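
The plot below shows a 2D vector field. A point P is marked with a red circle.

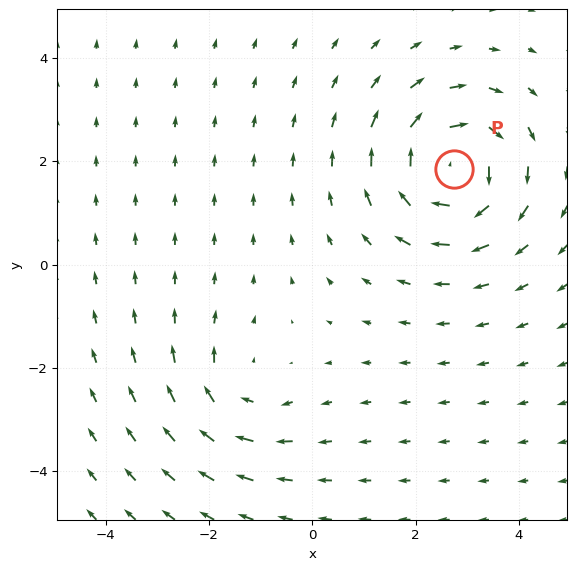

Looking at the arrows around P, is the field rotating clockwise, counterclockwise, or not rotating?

clockwise

Near P at (2.7, 1.8) the arrows circulate clockwise. The curl (z-component) there is about -6; negative curl means clockwise rotation.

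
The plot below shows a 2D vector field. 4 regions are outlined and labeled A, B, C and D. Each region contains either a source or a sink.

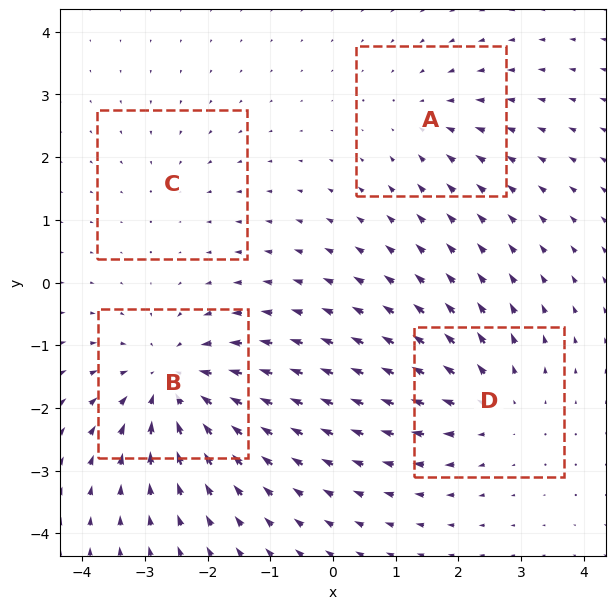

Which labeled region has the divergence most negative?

B

Divergence at each region's feature centre — A: about -3, B: about -7, C: about -2, D: about +4. Region B is most negative.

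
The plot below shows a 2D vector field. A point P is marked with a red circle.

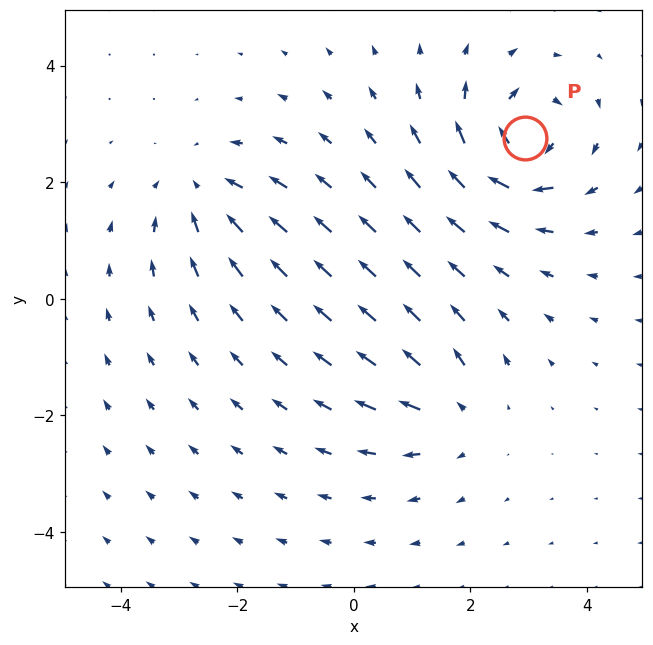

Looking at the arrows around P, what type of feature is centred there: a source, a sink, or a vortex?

At P (2.9, 2.8) the arrows circulate clockwise. Divergence ≈0, curl about -6 — near-zero divergence with nonzero curl is a vortex.

vortex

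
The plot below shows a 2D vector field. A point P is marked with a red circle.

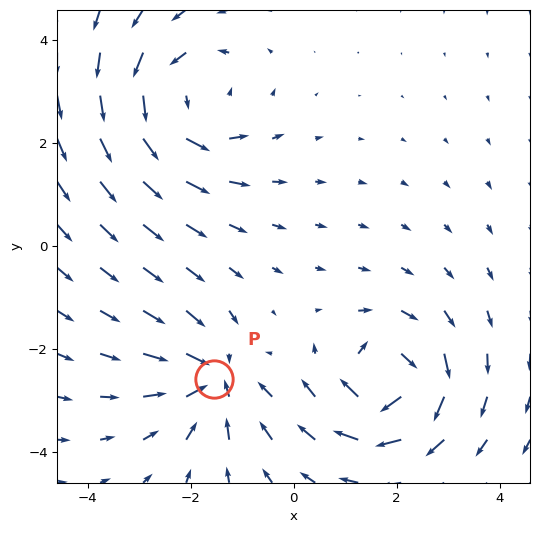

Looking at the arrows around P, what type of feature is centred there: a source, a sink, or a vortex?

At P (-1.5, -2.6) the arrows converge inward. Divergence about -4, curl ≈0 — negative divergence with near-zero curl is a sink.

sink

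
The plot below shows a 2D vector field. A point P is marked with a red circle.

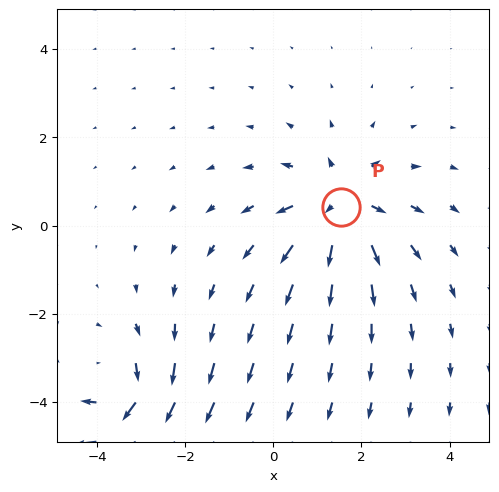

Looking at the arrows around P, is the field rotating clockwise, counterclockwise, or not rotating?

Near P at (1.5, 0.4) the arrows show no circulation. The curl there is ≈0.

not rotating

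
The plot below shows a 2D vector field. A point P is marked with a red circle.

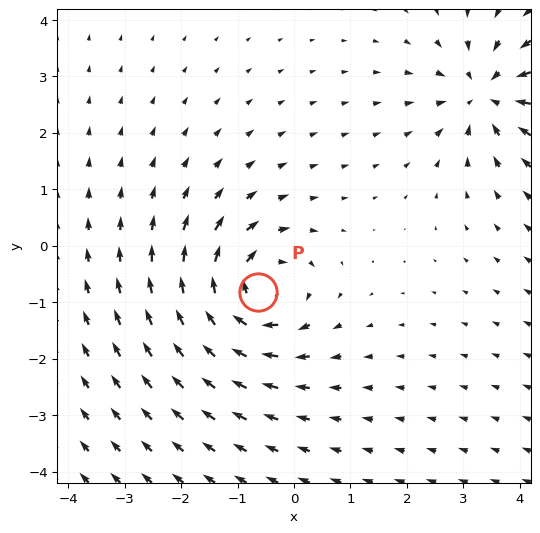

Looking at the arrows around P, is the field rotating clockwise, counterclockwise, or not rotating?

clockwise

Near P at (-0.6, -0.8) the arrows circulate clockwise. The curl (z-component) there is about -4; negative curl means clockwise rotation.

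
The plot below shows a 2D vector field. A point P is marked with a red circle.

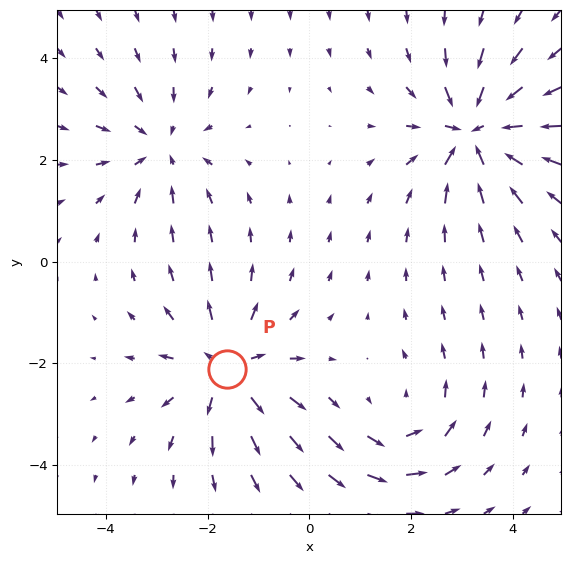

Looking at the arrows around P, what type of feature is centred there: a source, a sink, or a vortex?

At P (-1.6, -2.1) the arrows spread outward. Divergence about +4, curl ≈0 — positive divergence with near-zero curl is a source.

source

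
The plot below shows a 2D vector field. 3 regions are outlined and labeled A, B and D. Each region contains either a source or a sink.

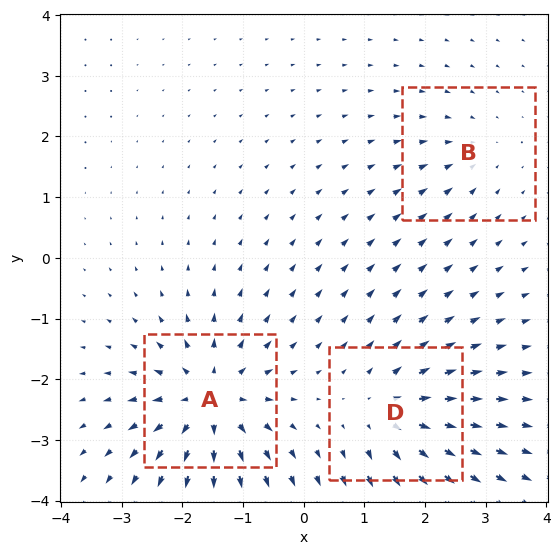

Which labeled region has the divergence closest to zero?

Divergence at each region's feature centre — A: about +6, B: about -2, D: about +4. Region B is closest to zero.

B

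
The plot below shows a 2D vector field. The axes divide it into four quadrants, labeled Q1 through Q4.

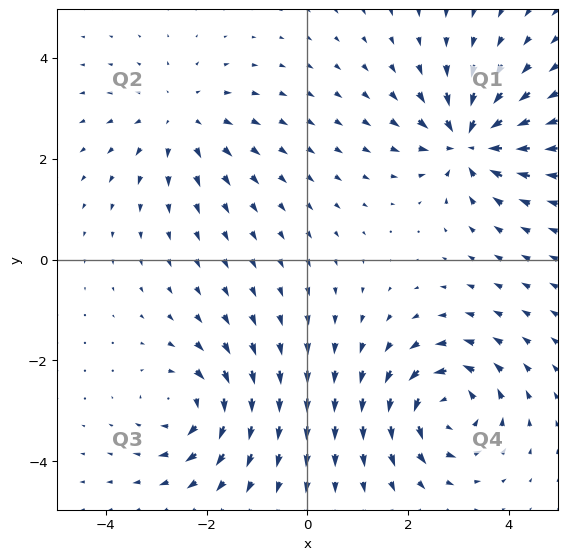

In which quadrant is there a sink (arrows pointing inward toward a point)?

The sink sits at approximately (3.2, 2.3), which lies in quadrant Q1. The divergence there is about -7, negative as expected for a sink.

Q1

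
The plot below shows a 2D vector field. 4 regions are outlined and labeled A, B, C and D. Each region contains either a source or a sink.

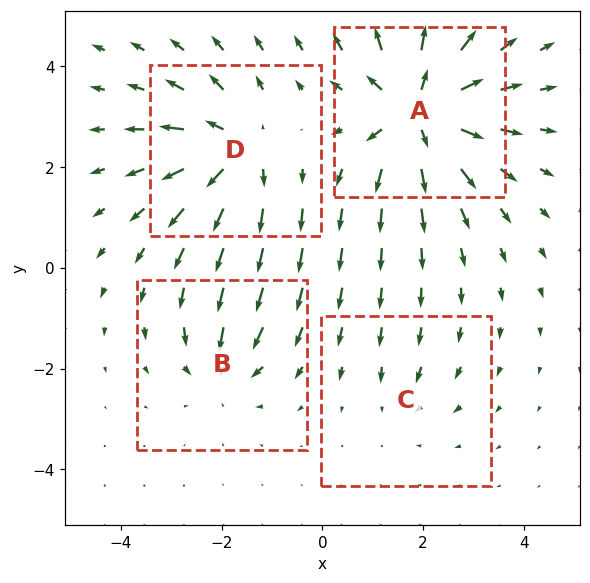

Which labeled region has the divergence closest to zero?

C

Divergence at each region's feature centre — A: about +7, B: about -4, C: about -2, D: about +5. Region C is closest to zero.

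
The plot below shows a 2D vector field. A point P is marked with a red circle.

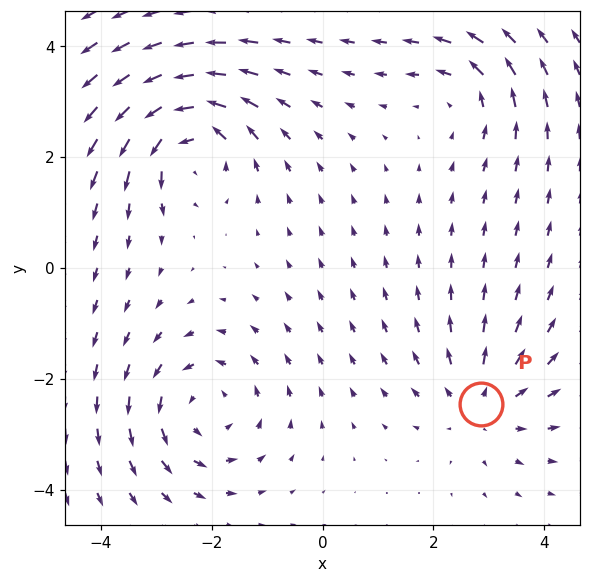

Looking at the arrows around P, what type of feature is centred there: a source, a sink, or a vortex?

At P (2.9, -2.5) the arrows spread outward. Divergence about +4, curl ≈0 — positive divergence with near-zero curl is a source.

source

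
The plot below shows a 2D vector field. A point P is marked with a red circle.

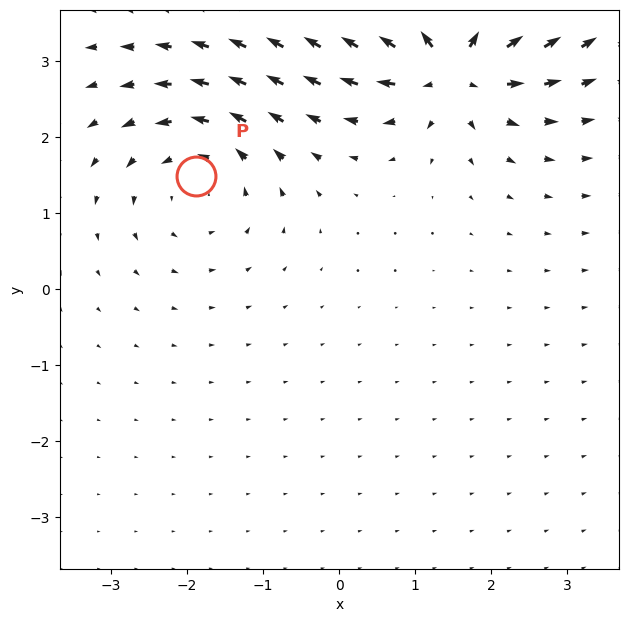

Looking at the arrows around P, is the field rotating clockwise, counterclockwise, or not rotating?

counterclockwise

Near P at (-1.9, 1.5) the arrows circulate counterclockwise. The curl (z-component) there is about +3; positive curl means counterclockwise rotation.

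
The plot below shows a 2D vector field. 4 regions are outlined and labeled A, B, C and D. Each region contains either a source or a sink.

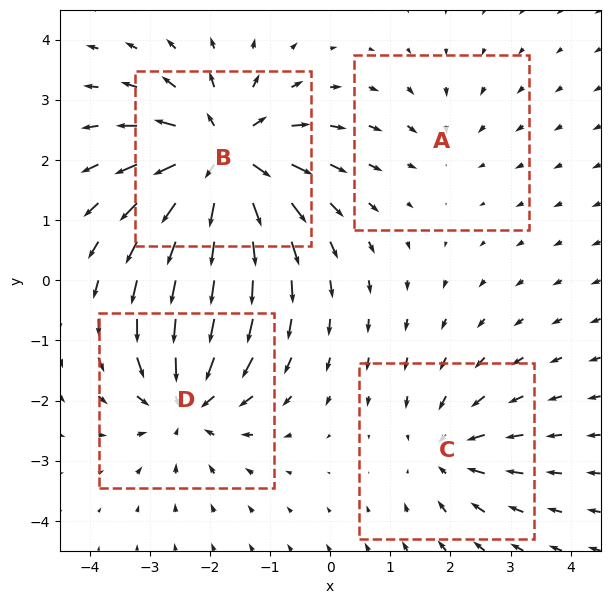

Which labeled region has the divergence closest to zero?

Divergence at each region's feature centre — A: about -2, B: about +8, C: about -4, D: about -5. Region A is closest to zero.

A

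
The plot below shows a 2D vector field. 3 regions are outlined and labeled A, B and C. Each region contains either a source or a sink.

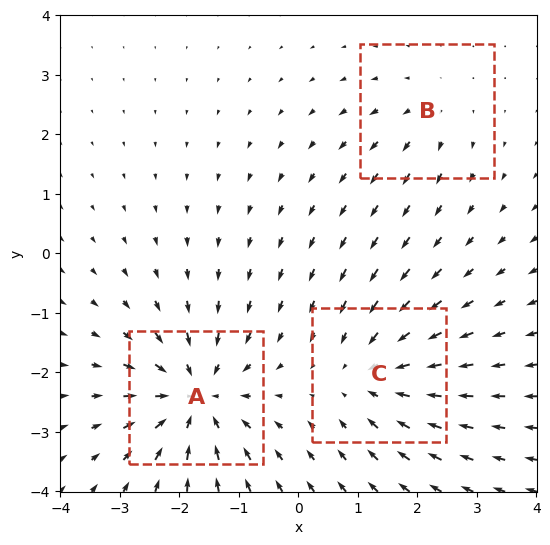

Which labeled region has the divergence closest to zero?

Divergence at each region's feature centre — A: about -5, B: about +2, C: about -4. Region B is closest to zero.

B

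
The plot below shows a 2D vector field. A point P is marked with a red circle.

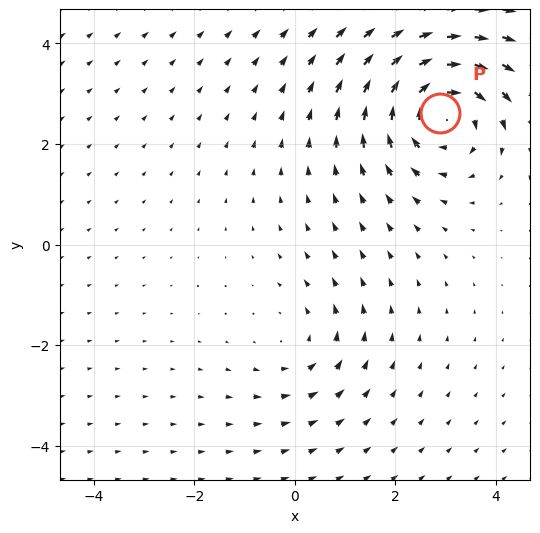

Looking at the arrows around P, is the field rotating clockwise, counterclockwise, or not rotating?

clockwise

Near P at (2.9, 2.6) the arrows circulate clockwise. The curl (z-component) there is about -5; negative curl means clockwise rotation.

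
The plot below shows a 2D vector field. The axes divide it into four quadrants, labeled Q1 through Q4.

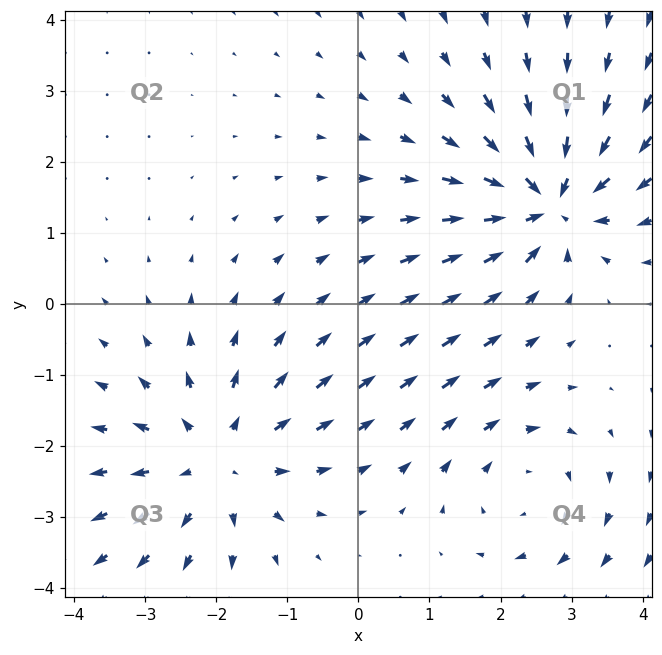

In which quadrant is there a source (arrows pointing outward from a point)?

Q3

The source sits at approximately (-2.0, -2.2), which lies in quadrant Q3. The divergence there is about +3, positive as expected for a source.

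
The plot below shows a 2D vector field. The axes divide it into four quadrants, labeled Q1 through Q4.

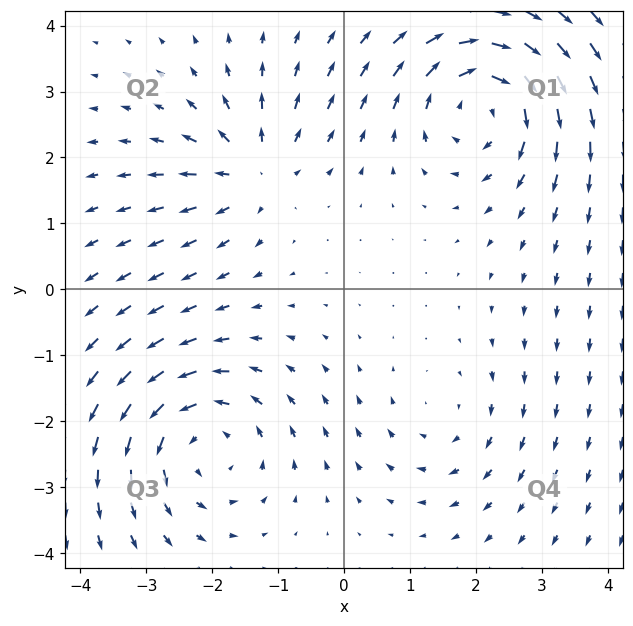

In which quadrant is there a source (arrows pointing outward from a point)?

The source sits at approximately (-1.4, 1.8), which lies in quadrant Q2. The divergence there is about +4, positive as expected for a source.

Q2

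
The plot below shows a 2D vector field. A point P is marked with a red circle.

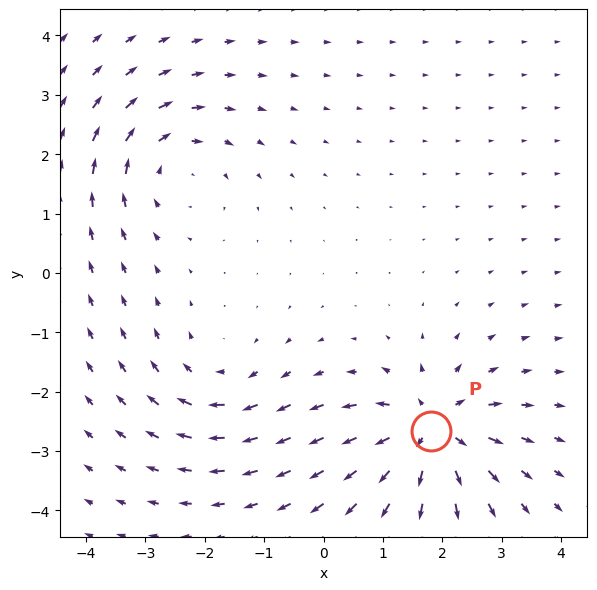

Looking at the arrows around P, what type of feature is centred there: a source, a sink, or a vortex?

At P (1.8, -2.7) the arrows spread outward. Divergence about +7, curl ≈0 — positive divergence with near-zero curl is a source.

source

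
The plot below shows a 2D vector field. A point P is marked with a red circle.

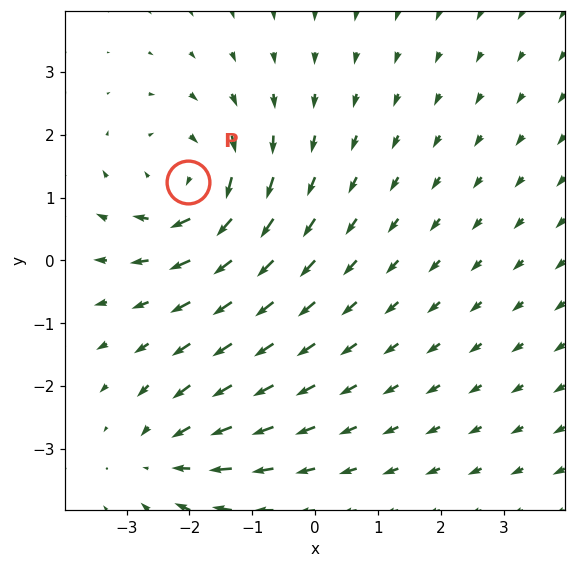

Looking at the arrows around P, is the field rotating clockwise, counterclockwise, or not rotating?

Near P at (-2.0, 1.2) the arrows circulate clockwise. The curl (z-component) there is about -3; negative curl means clockwise rotation.

clockwise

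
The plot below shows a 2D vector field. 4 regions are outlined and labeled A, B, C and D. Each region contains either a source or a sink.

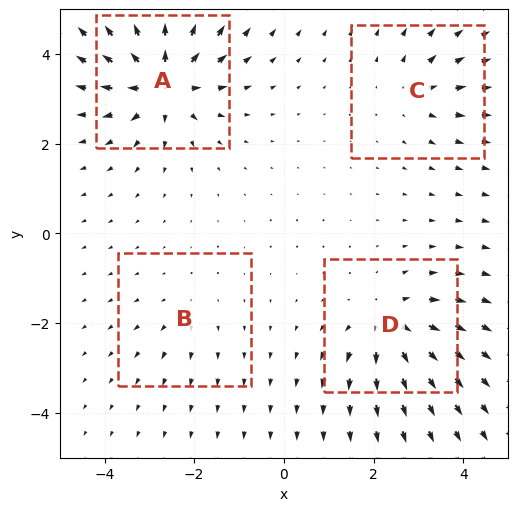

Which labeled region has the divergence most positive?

Divergence at each region's feature centre — A: about +8, B: about +2, C: about +4, D: about +6. Region A is most positive.

A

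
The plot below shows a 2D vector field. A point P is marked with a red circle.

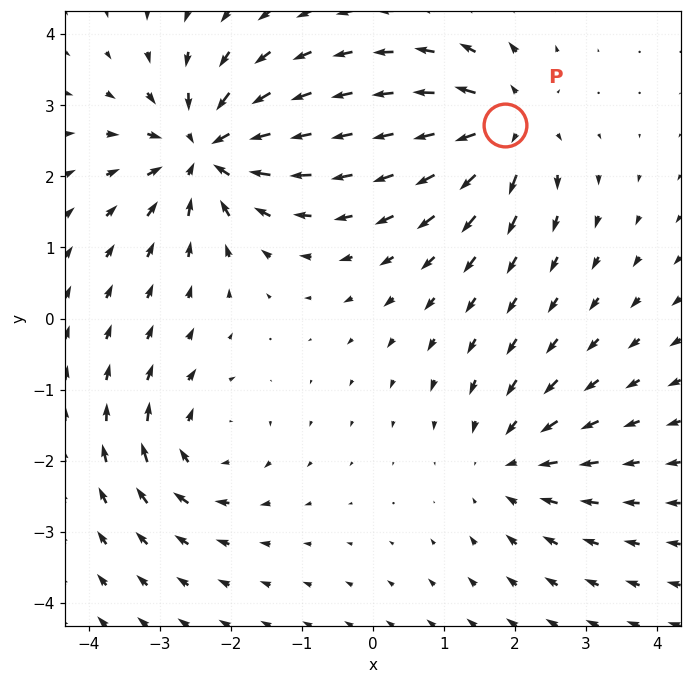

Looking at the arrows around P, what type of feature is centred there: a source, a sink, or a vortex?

At P (1.9, 2.7) the arrows spread outward. Divergence about +6, curl ≈0 — positive divergence with near-zero curl is a source.

source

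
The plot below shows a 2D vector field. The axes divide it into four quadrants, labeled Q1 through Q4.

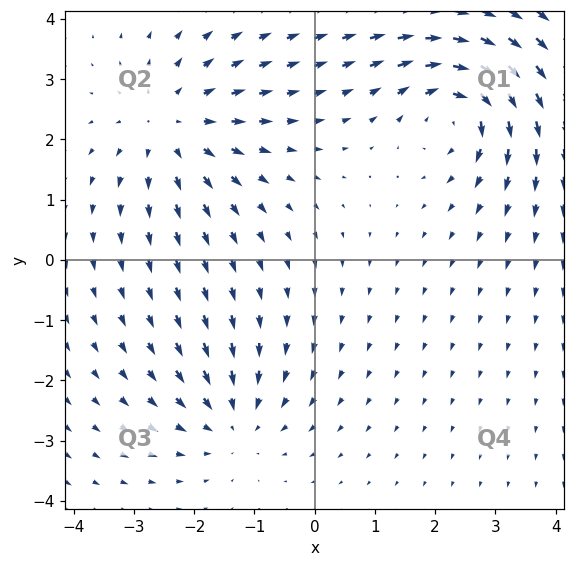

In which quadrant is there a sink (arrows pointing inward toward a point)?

Q3

The sink sits at approximately (-1.3, -2.7), which lies in quadrant Q3. The divergence there is about -3, negative as expected for a sink.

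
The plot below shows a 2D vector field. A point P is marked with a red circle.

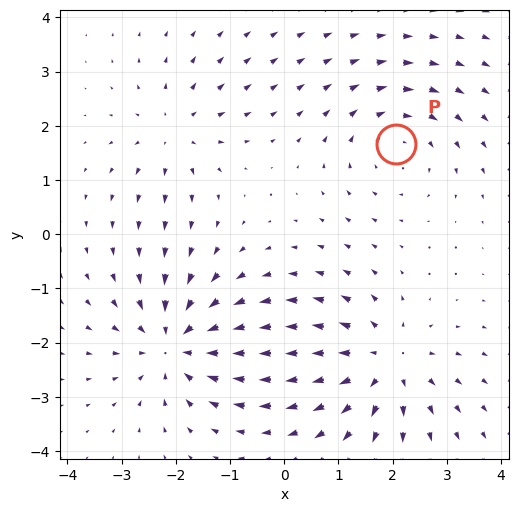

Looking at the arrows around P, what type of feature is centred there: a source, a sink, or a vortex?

At P (2.1, 1.7) the arrows circulate clockwise. Divergence ≈0, curl about -3 — near-zero divergence with nonzero curl is a vortex.

vortex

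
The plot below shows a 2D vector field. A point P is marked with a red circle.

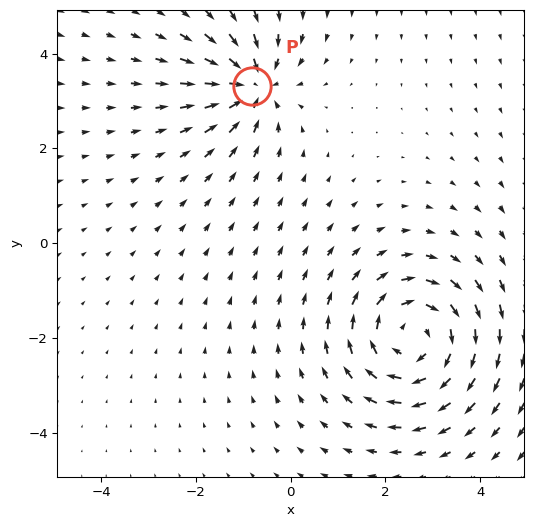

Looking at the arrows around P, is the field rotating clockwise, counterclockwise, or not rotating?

not rotating

Near P at (-0.8, 3.3) the arrows show no circulation. The curl there is ≈0.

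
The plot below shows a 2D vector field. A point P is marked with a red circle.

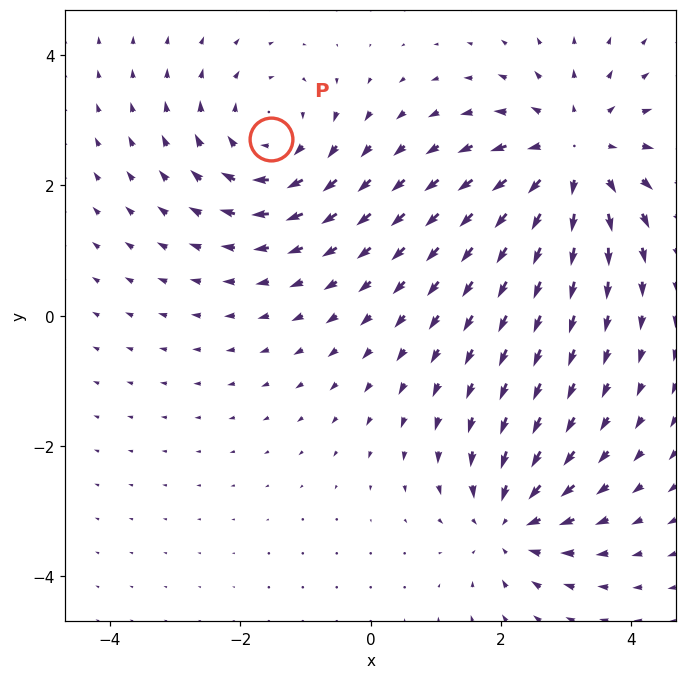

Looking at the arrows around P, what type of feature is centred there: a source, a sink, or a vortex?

vortex

At P (-1.5, 2.7) the arrows circulate clockwise. Divergence ≈0, curl about -4 — near-zero divergence with nonzero curl is a vortex.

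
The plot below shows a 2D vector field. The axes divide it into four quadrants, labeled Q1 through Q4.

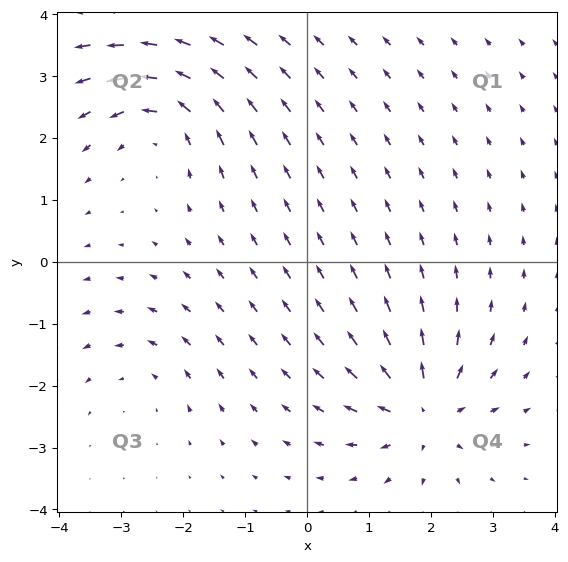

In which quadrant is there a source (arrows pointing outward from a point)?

Q4

The source sits at approximately (1.9, -2.4), which lies in quadrant Q4. The divergence there is about +6, positive as expected for a source.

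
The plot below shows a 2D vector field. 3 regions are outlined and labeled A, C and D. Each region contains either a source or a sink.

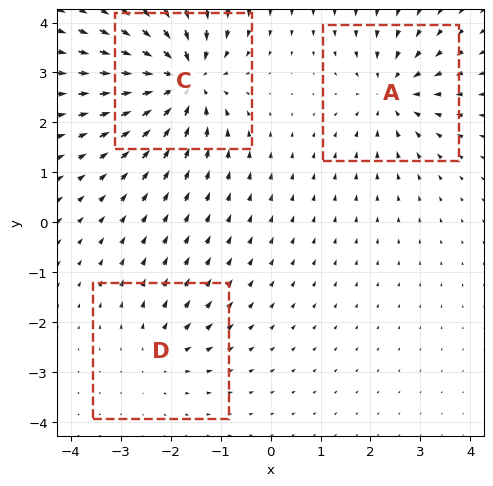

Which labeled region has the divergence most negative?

Divergence at each region's feature centre — A: about -3, C: about -5, D: about +2. Region C is most negative.

C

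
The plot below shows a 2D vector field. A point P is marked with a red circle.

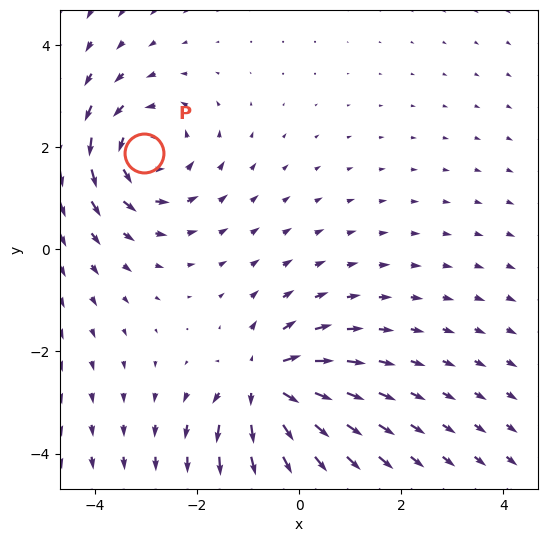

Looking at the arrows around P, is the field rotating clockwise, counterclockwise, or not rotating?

Near P at (-3.0, 1.9) the arrows circulate counterclockwise. The curl (z-component) there is about +3; positive curl means counterclockwise rotation.

counterclockwise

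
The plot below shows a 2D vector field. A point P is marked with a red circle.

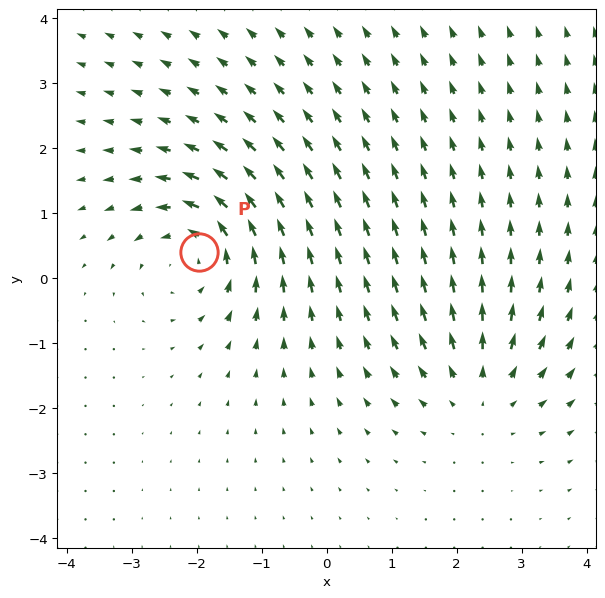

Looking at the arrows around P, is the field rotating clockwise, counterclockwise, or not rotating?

counterclockwise

Near P at (-2.0, 0.4) the arrows circulate counterclockwise. The curl (z-component) there is about +5; positive curl means counterclockwise rotation.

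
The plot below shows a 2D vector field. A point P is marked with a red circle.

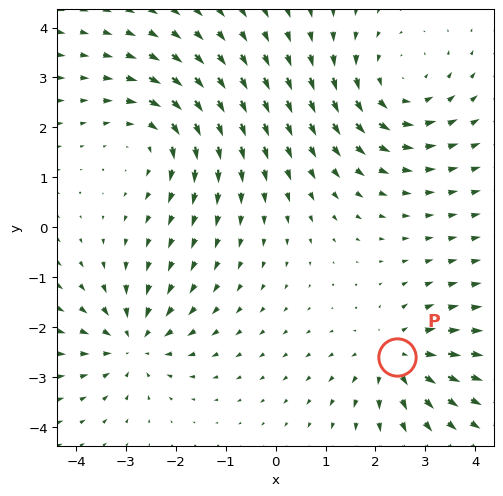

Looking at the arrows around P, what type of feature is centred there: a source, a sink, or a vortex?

At P (2.4, -2.6) the arrows spread outward. Divergence about +4, curl ≈0 — positive divergence with near-zero curl is a source.

source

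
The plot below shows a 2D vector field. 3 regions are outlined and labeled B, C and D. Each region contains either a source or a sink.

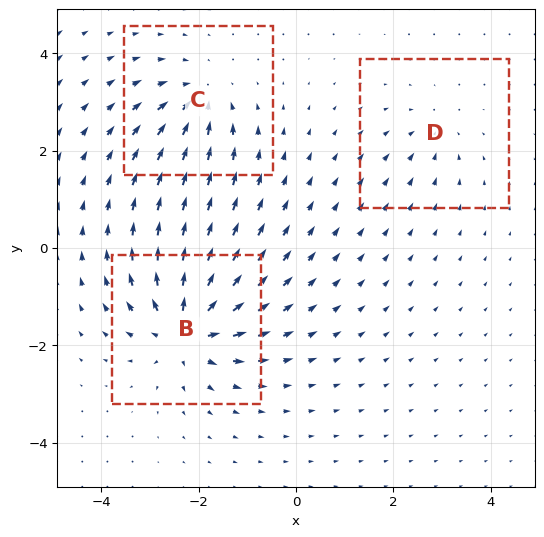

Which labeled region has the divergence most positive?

Divergence at each region's feature centre — B: about +6, C: about -4, D: about -3. Region B is most positive.

B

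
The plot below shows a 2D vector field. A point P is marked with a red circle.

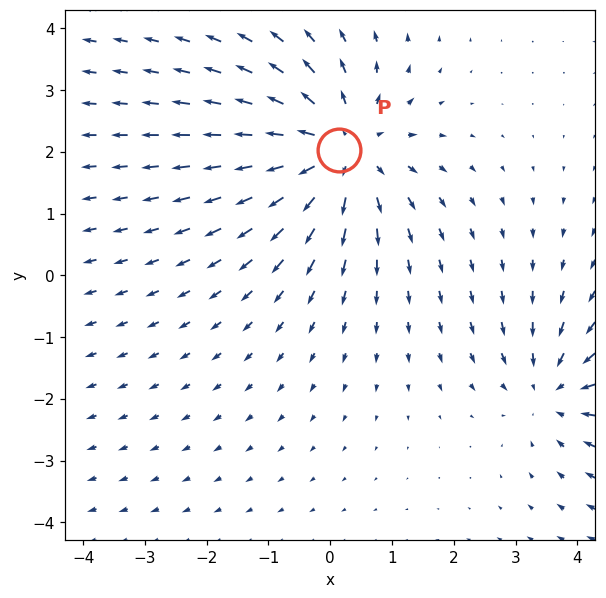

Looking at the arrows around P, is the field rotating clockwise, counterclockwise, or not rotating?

Near P at (0.1, 2.0) the arrows show no circulation. The curl there is ≈0.

not rotating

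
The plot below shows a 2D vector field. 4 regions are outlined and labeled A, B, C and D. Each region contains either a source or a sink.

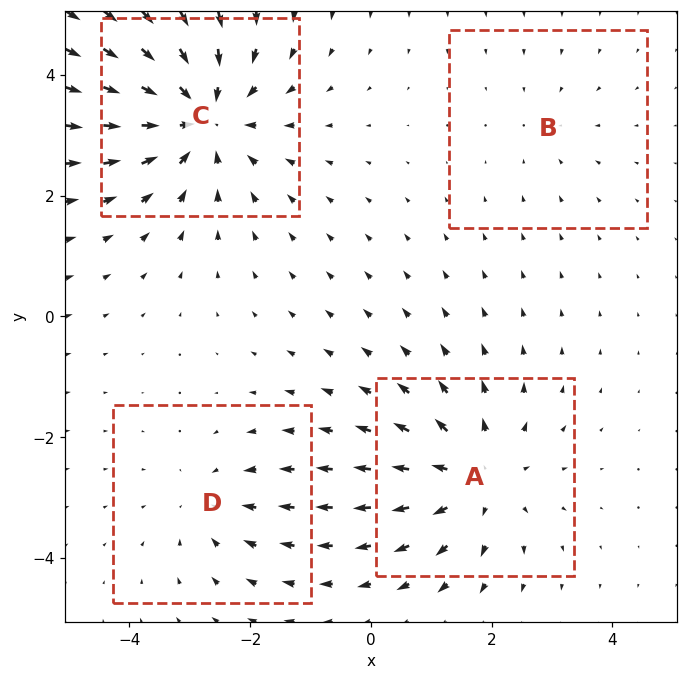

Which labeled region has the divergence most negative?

Divergence at each region's feature centre — A: about +4, B: about -2, C: about -6, D: about -3. Region C is most negative.

C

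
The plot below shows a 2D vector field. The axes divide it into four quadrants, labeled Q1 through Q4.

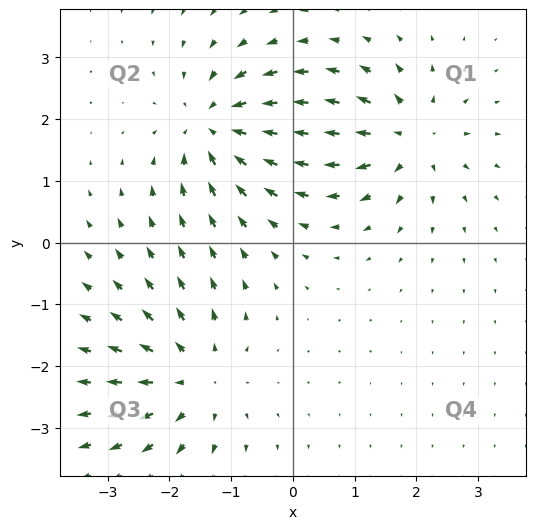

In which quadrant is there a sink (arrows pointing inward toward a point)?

Q2

The sink sits at approximately (-1.2, 1.9), which lies in quadrant Q2. The divergence there is about -6, negative as expected for a sink.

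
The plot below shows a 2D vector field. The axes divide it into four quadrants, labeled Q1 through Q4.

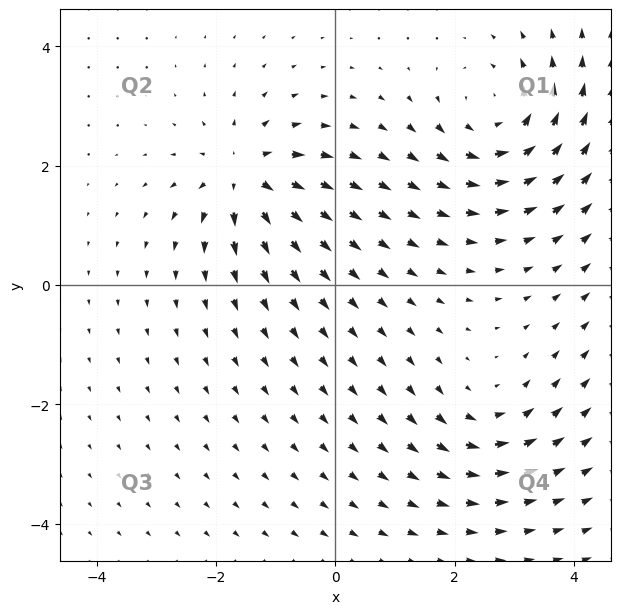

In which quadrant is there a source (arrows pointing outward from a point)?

Q2

The source sits at approximately (-1.5, 1.8), which lies in quadrant Q2. The divergence there is about +5, positive as expected for a source.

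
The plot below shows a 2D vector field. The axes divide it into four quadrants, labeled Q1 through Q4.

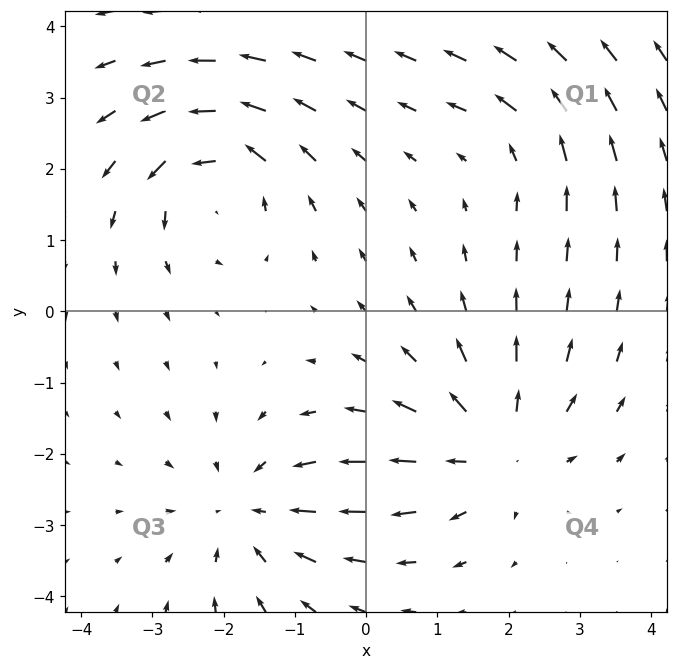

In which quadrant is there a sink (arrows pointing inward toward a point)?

The sink sits at approximately (-1.6, -2.8), which lies in quadrant Q3. The divergence there is about -4, negative as expected for a sink.

Q3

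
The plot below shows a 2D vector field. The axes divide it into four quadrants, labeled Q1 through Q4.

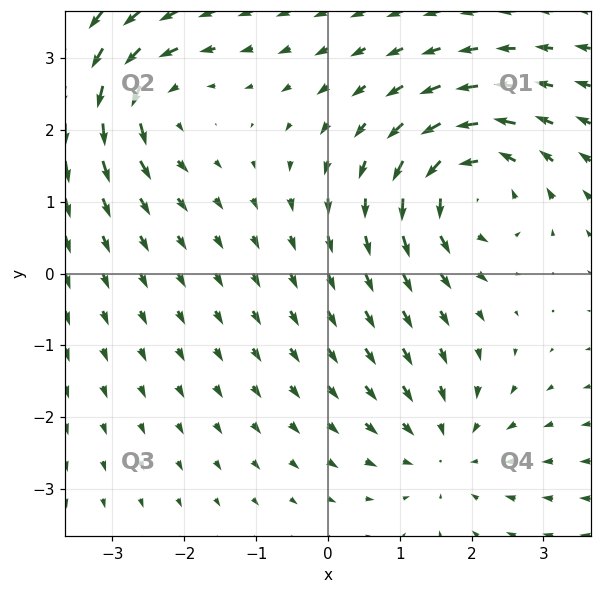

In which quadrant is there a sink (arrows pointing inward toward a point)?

Q4

The sink sits at approximately (1.6, -2.5), which lies in quadrant Q4. The divergence there is about -3, negative as expected for a sink.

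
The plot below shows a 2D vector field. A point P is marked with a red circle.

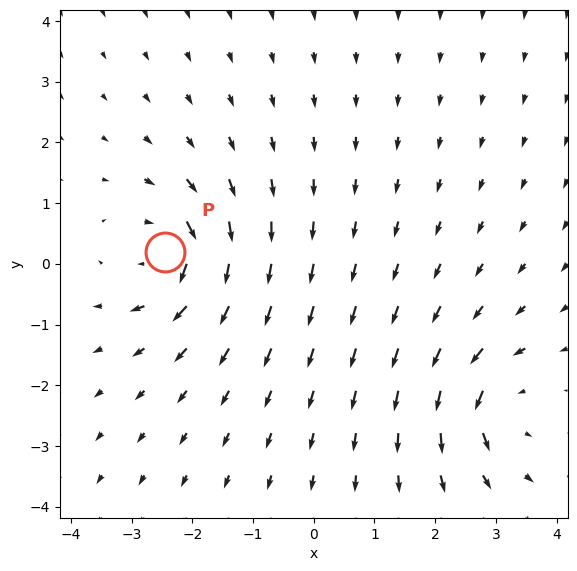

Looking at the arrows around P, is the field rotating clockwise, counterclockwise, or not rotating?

Near P at (-2.4, 0.2) the arrows circulate clockwise. The curl (z-component) there is about -6; negative curl means clockwise rotation.

clockwise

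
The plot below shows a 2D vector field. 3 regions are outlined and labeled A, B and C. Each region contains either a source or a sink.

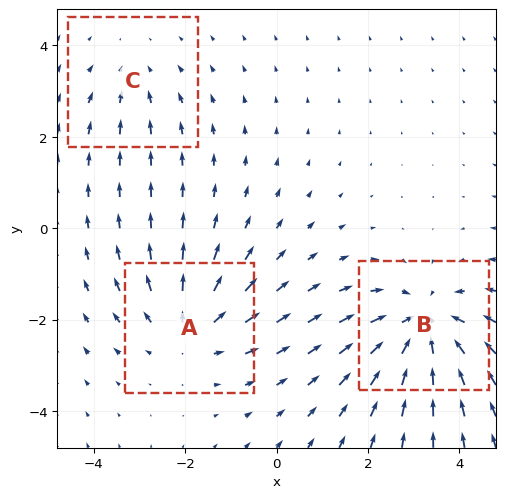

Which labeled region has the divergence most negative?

B

Divergence at each region's feature centre — A: about +3, B: about -4, C: about -2. Region B is most negative.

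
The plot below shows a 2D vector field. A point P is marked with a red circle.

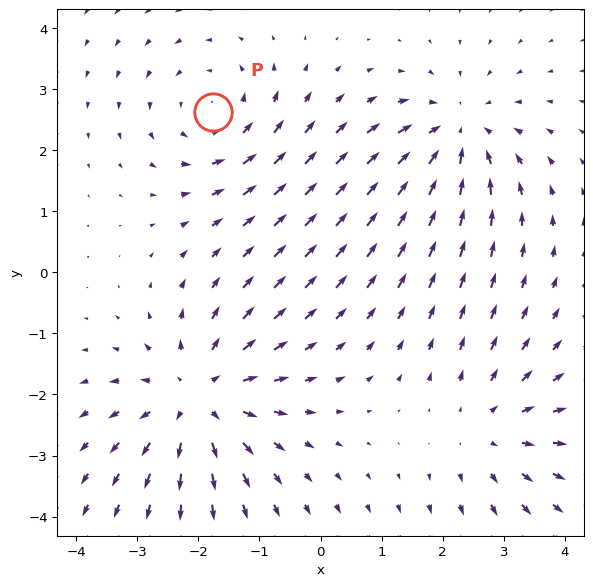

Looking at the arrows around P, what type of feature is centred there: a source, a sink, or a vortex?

vortex

At P (-1.8, 2.6) the arrows circulate counterclockwise. Divergence ≈0, curl about +3 — near-zero divergence with nonzero curl is a vortex.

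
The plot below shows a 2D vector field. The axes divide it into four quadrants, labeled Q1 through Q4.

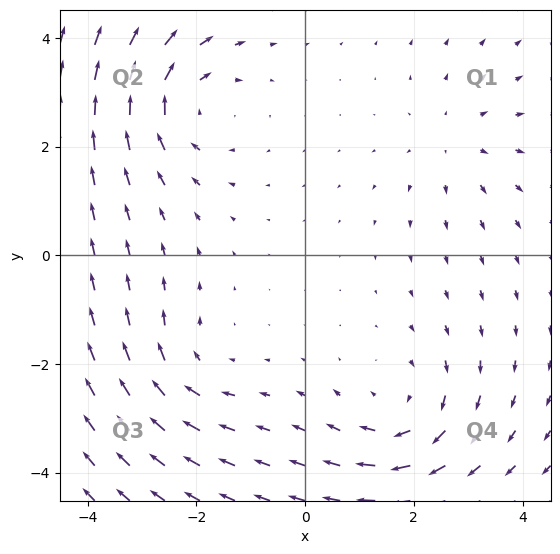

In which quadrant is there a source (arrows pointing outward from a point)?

Q1

The source sits at approximately (2.8, 2.1), which lies in quadrant Q1. The divergence there is about +2, positive as expected for a source.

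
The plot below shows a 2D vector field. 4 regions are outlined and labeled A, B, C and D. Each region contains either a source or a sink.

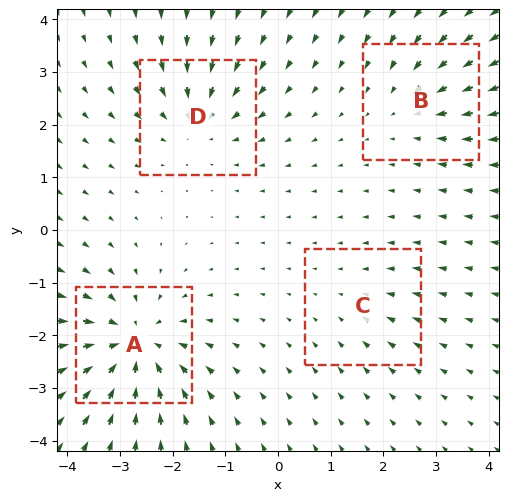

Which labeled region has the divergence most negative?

A

Divergence at each region's feature centre — A: about -7, B: about -3, C: about -2, D: about -5. Region A is most negative.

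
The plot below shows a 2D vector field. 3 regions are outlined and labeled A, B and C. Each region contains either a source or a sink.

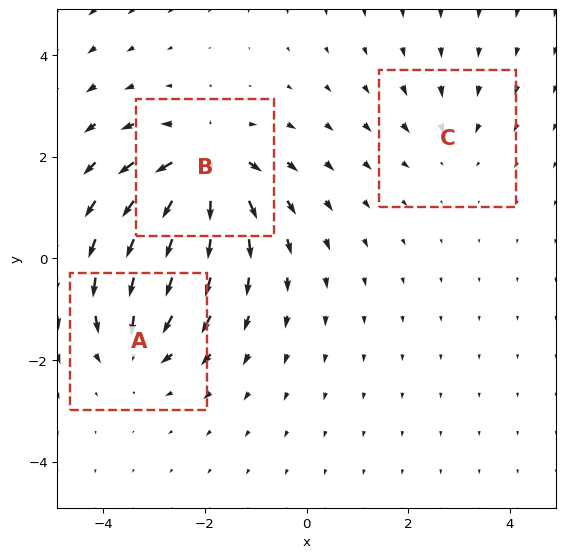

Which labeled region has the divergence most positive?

Divergence at each region's feature centre — A: about -4, B: about +6, C: about -2. Region B is most positive.

B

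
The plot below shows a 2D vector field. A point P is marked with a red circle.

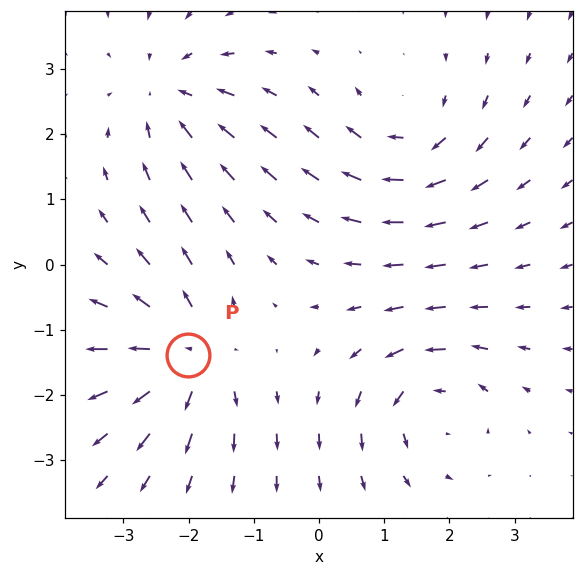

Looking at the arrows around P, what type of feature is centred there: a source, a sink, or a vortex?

At P (-2.0, -1.4) the arrows spread outward. Divergence about +7, curl ≈0 — positive divergence with near-zero curl is a source.

source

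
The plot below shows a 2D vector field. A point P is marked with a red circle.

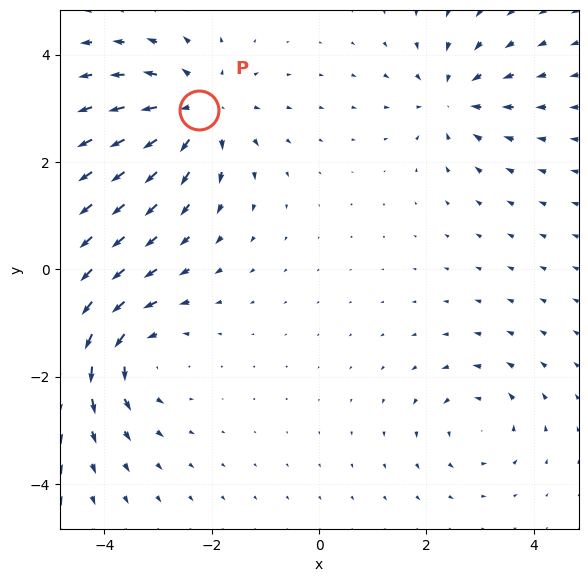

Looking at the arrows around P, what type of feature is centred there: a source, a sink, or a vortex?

At P (-2.2, 3.0) the arrows spread outward. Divergence about +5, curl ≈0 — positive divergence with near-zero curl is a source.

source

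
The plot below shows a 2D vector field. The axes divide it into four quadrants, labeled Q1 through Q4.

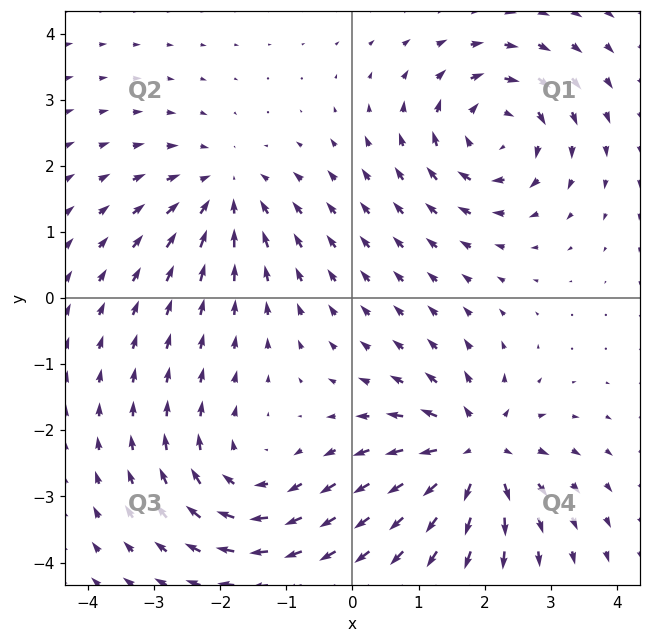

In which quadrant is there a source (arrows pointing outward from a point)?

The source sits at approximately (1.9, -2.3), which lies in quadrant Q4. The divergence there is about +7, positive as expected for a source.

Q4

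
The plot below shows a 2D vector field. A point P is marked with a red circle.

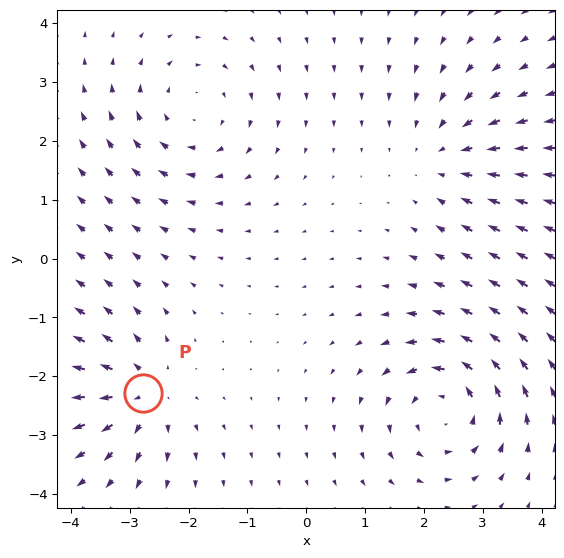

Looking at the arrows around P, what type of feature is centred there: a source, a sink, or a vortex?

source

At P (-2.8, -2.3) the arrows spread outward. Divergence about +4, curl ≈0 — positive divergence with near-zero curl is a source.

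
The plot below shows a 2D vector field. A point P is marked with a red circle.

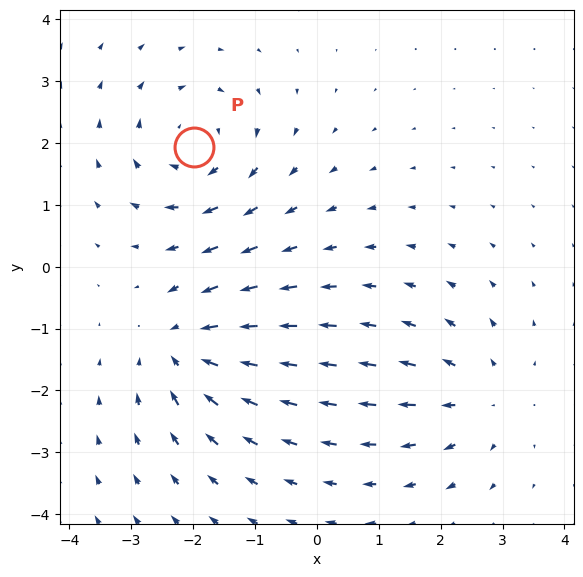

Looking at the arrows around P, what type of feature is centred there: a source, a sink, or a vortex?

At P (-2.0, 1.9) the arrows circulate clockwise. Divergence ≈0, curl about -5 — near-zero divergence with nonzero curl is a vortex.

vortex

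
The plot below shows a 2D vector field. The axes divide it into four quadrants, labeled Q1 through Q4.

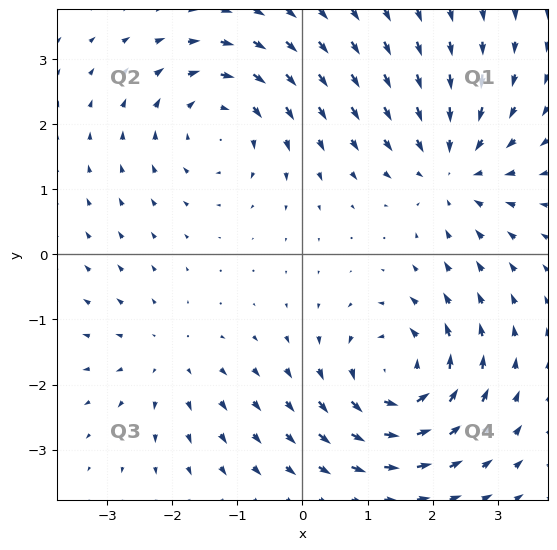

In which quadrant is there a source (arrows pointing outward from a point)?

The source sits at approximately (-2.1, -1.6), which lies in quadrant Q3. The divergence there is about +2, positive as expected for a source.

Q3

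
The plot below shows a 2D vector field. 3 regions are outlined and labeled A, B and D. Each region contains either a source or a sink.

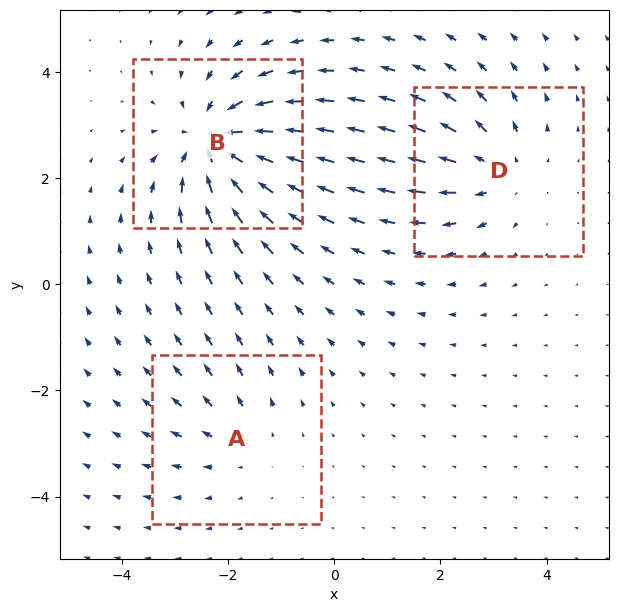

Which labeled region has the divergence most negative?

B

Divergence at each region's feature centre — A: about +2, B: about -5, D: about +3. Region B is most negative.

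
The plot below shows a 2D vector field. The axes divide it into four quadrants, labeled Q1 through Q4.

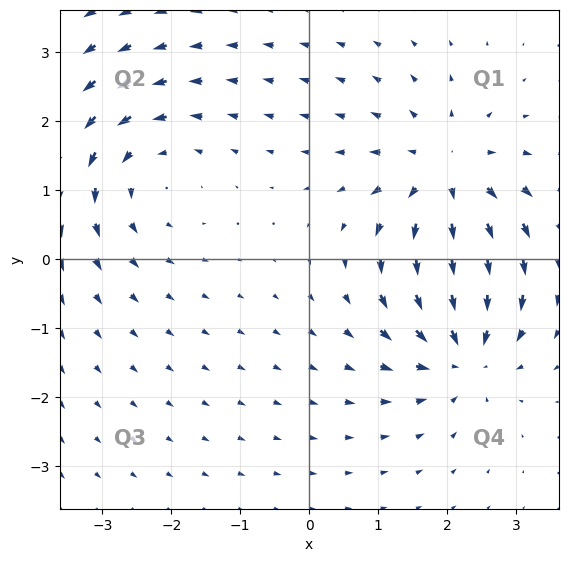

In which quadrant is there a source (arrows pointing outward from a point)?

Q1

The source sits at approximately (2.0, 1.2), which lies in quadrant Q1. The divergence there is about +5, positive as expected for a source.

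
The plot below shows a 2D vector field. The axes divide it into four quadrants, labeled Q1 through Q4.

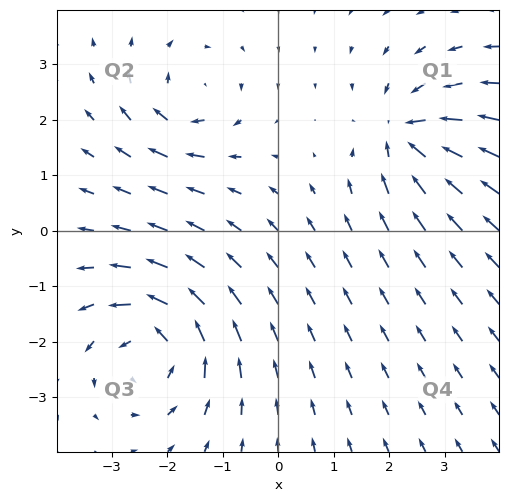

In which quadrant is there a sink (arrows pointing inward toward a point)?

Q1

The sink sits at approximately (2.3, 1.7), which lies in quadrant Q1. The divergence there is about -5, negative as expected for a sink.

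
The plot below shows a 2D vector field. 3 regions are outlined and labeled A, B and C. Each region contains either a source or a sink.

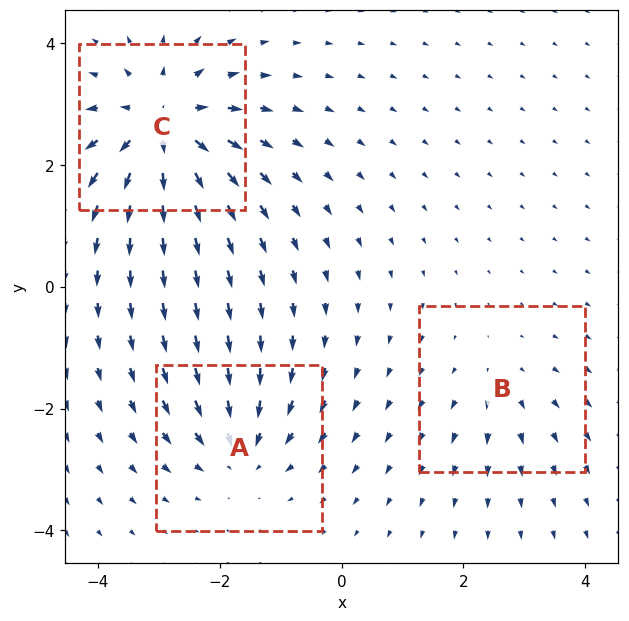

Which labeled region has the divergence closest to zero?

B

Divergence at each region's feature centre — A: about -4, B: about +2, C: about +6. Region B is closest to zero.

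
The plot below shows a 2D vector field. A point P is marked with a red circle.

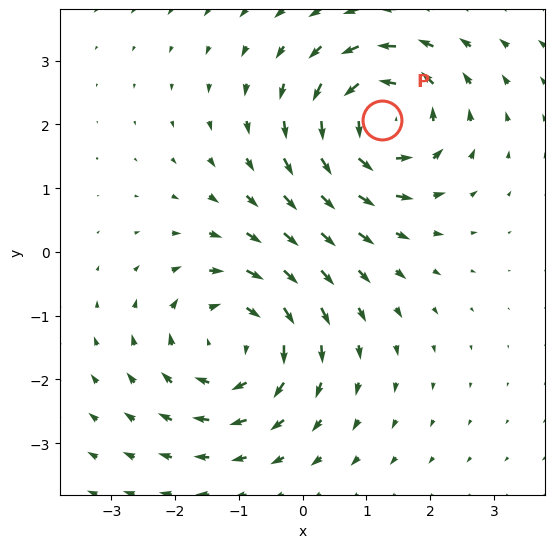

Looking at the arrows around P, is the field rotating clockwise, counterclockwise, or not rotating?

counterclockwise

Near P at (1.2, 2.1) the arrows circulate counterclockwise. The curl (z-component) there is about +4; positive curl means counterclockwise rotation.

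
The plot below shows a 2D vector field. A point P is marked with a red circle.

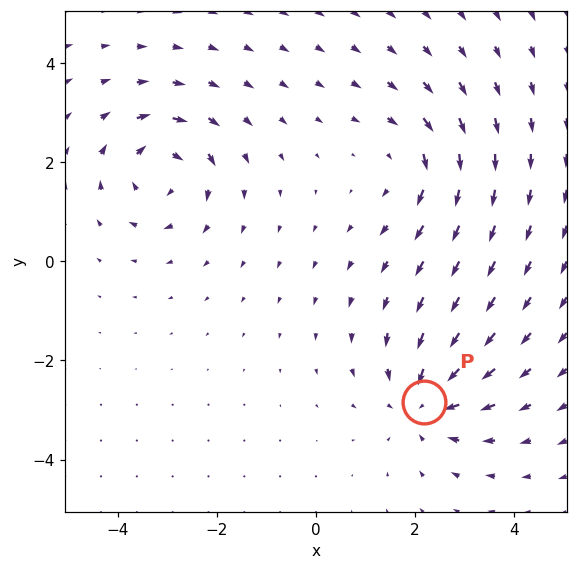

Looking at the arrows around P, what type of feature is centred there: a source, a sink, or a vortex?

At P (2.2, -2.8) the arrows converge inward. Divergence about -5, curl ≈0 — negative divergence with near-zero curl is a sink.

sink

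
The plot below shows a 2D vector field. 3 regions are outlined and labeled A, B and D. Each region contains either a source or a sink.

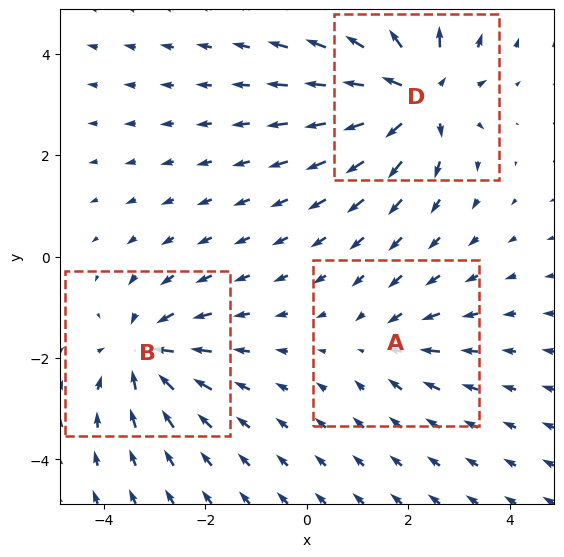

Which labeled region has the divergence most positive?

Divergence at each region's feature centre — A: about -2, B: about -4, D: about +5. Region D is most positive.

D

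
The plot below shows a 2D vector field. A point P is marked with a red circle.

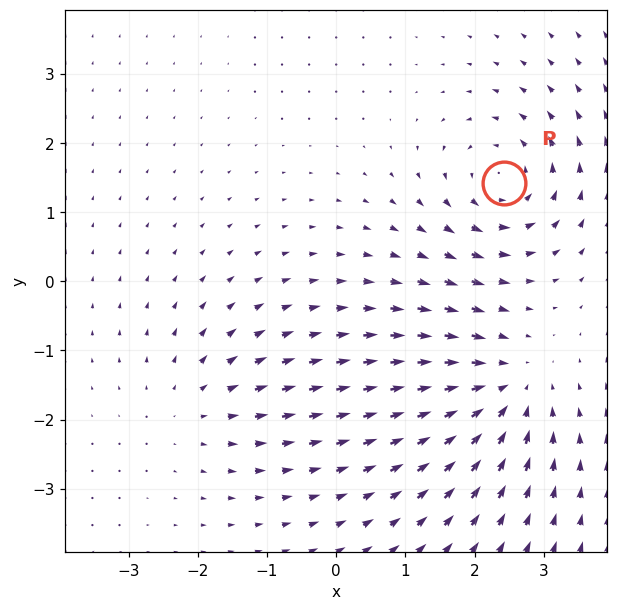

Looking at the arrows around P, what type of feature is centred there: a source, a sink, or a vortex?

vortex

At P (2.4, 1.4) the arrows circulate counterclockwise. Divergence ≈0, curl about +5 — near-zero divergence with nonzero curl is a vortex.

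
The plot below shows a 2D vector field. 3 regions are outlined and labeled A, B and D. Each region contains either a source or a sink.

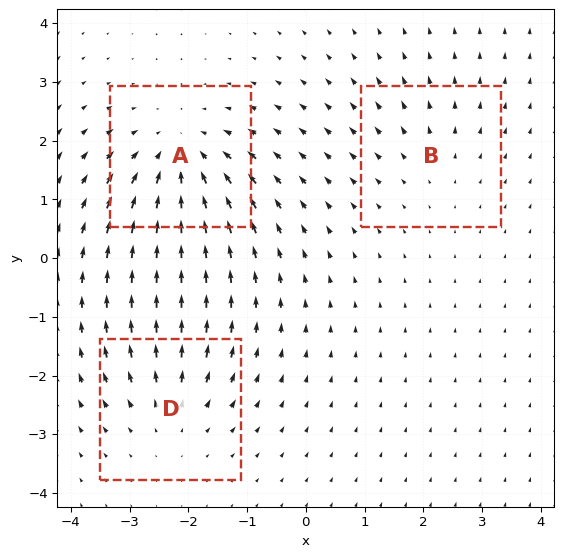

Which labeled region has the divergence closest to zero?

B

Divergence at each region's feature centre — A: about -4, B: about +2, D: about +3. Region B is closest to zero.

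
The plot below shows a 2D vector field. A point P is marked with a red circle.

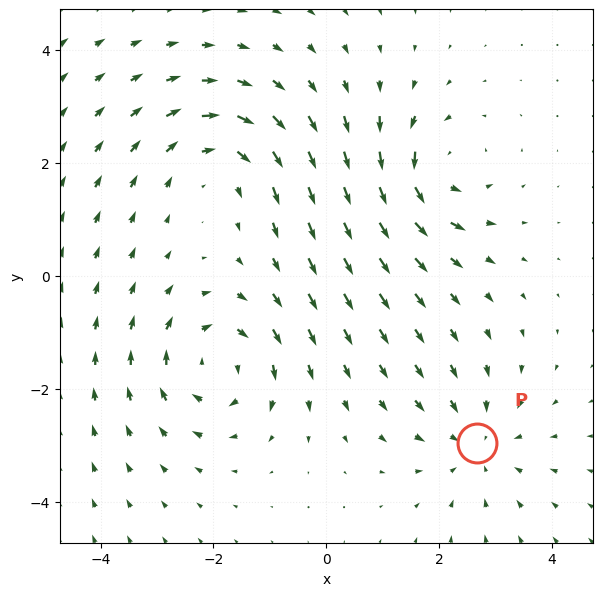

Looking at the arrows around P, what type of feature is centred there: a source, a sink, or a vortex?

sink

At P (2.7, -3.0) the arrows converge inward. Divergence about -3, curl ≈0 — negative divergence with near-zero curl is a sink.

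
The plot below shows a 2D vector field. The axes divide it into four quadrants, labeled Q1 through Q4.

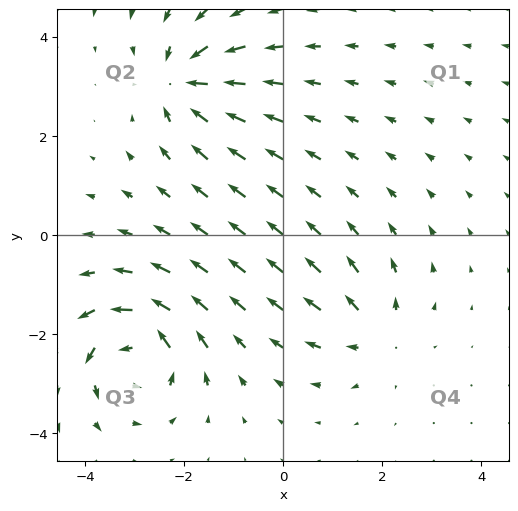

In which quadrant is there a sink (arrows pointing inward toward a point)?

Q2

The sink sits at approximately (-2.0, 3.1), which lies in quadrant Q2. The divergence there is about -5, negative as expected for a sink.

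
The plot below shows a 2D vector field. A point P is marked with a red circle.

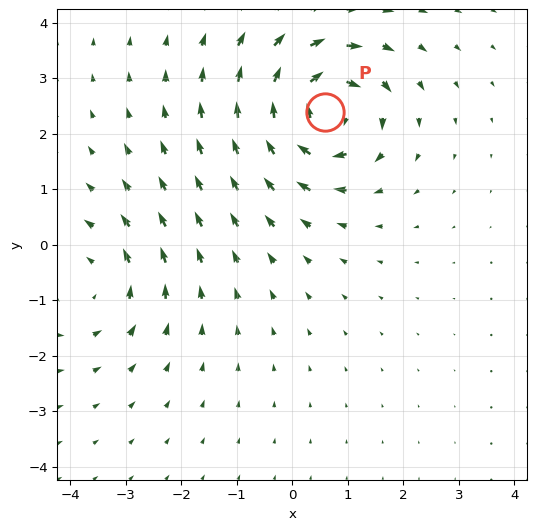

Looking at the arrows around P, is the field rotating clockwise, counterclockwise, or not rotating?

Near P at (0.6, 2.4) the arrows circulate clockwise. The curl (z-component) there is about -5; negative curl means clockwise rotation.

clockwise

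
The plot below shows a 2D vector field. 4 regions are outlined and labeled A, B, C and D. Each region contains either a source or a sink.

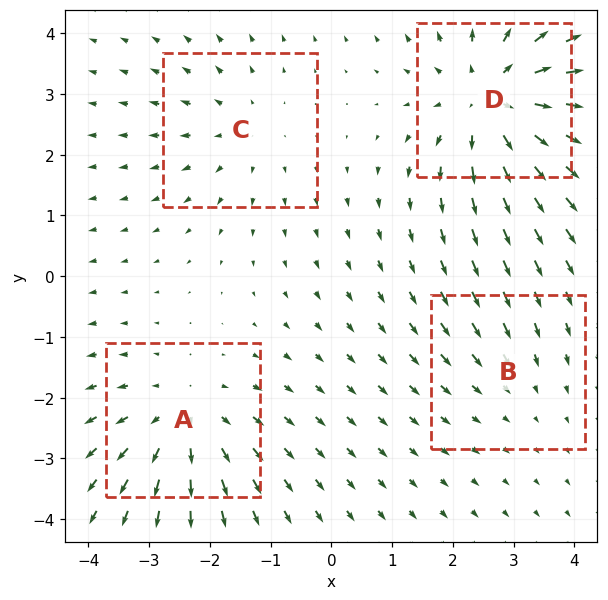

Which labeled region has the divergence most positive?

D

Divergence at each region's feature centre — A: about +4, B: about -2, C: about +3, D: about +6. Region D is most positive.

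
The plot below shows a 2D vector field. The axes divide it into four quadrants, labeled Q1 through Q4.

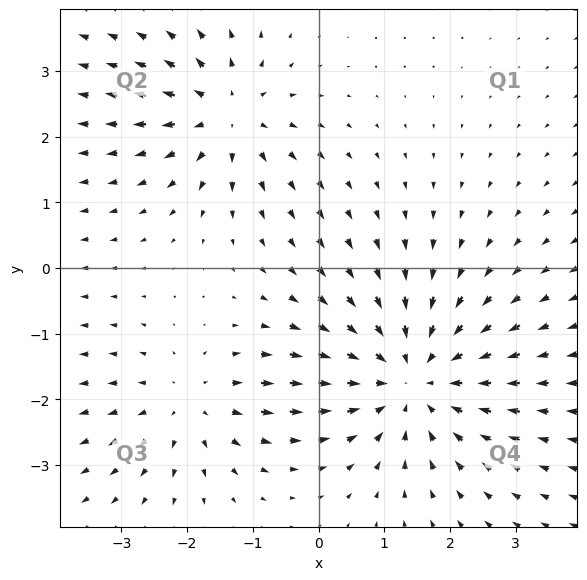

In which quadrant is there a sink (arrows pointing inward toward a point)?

The sink sits at approximately (1.4, -1.7), which lies in quadrant Q4. The divergence there is about -4, negative as expected for a sink.

Q4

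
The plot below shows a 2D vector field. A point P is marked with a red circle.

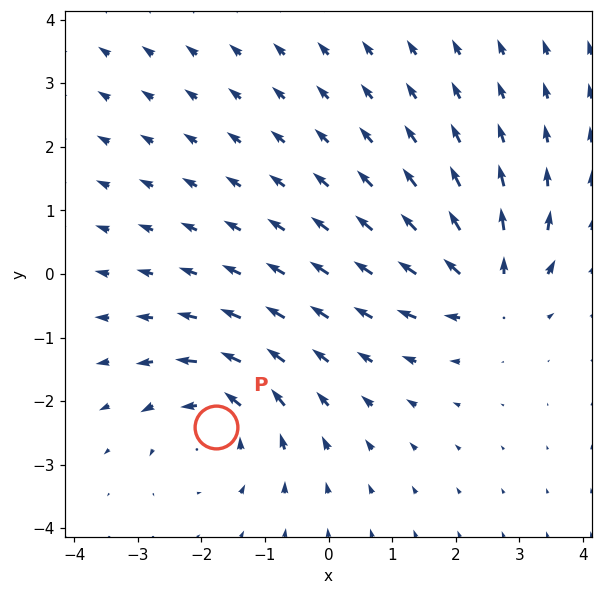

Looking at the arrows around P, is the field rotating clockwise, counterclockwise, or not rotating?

Near P at (-1.8, -2.4) the arrows circulate counterclockwise. The curl (z-component) there is about +4; positive curl means counterclockwise rotation.

counterclockwise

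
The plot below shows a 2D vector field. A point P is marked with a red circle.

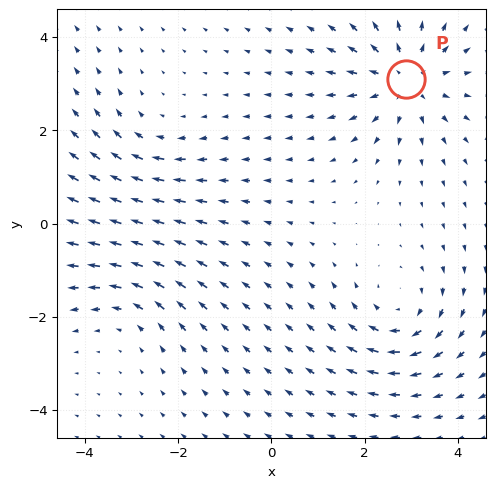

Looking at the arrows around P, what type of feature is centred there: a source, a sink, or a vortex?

source

At P (2.9, 3.1) the arrows spread outward. Divergence about +5, curl ≈0 — positive divergence with near-zero curl is a source.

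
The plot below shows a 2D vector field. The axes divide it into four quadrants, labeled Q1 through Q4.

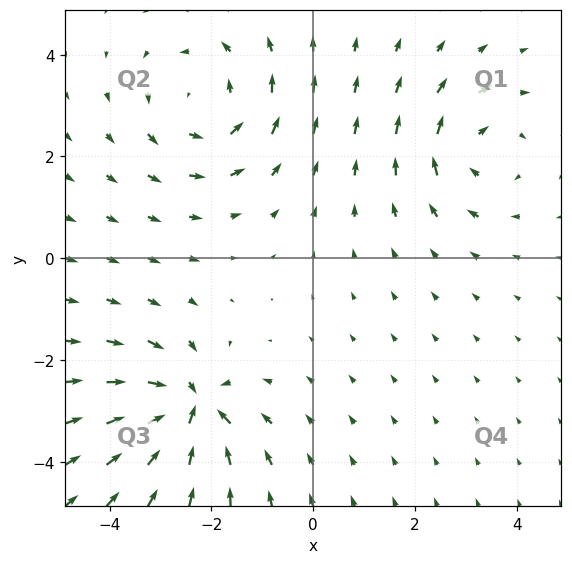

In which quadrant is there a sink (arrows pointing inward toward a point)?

The sink sits at approximately (-2.4, -3.0), which lies in quadrant Q3. The divergence there is about -6, negative as expected for a sink.

Q3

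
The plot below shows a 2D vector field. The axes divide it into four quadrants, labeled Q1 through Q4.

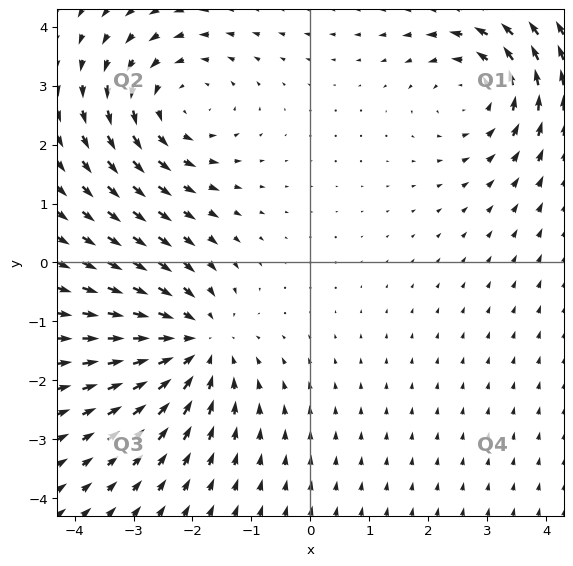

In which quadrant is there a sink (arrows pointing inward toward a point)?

The sink sits at approximately (-2.0, -1.4), which lies in quadrant Q3. The divergence there is about -3, negative as expected for a sink.

Q3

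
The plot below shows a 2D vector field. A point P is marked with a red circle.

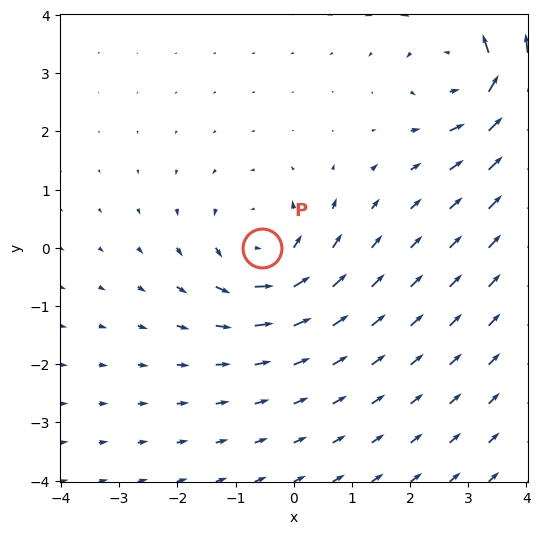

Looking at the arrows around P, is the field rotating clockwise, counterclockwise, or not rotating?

Near P at (-0.6, -0.0) the arrows circulate counterclockwise. The curl (z-component) there is about +4; positive curl means counterclockwise rotation.

counterclockwise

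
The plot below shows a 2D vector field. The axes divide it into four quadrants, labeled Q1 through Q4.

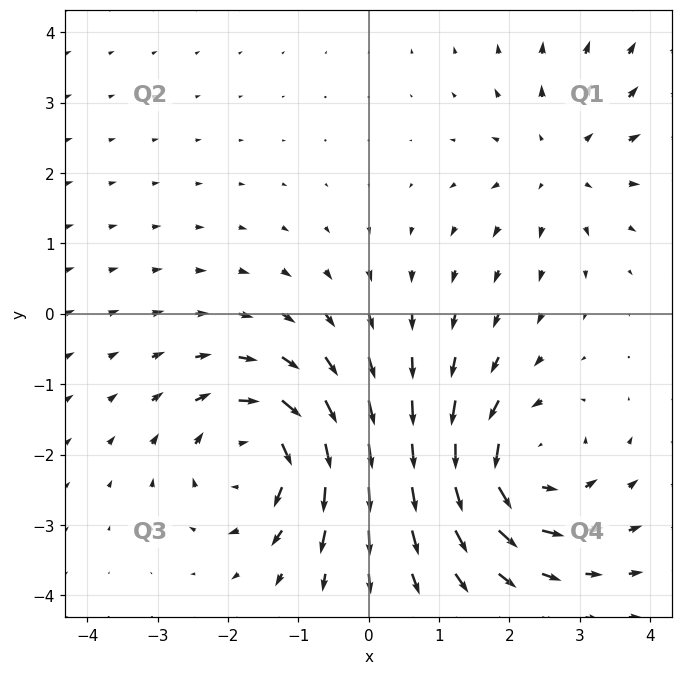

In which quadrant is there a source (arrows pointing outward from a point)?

Q1

The source sits at approximately (2.7, 2.2), which lies in quadrant Q1. The divergence there is about +3, positive as expected for a source.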